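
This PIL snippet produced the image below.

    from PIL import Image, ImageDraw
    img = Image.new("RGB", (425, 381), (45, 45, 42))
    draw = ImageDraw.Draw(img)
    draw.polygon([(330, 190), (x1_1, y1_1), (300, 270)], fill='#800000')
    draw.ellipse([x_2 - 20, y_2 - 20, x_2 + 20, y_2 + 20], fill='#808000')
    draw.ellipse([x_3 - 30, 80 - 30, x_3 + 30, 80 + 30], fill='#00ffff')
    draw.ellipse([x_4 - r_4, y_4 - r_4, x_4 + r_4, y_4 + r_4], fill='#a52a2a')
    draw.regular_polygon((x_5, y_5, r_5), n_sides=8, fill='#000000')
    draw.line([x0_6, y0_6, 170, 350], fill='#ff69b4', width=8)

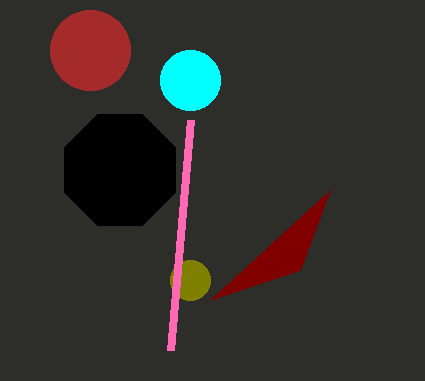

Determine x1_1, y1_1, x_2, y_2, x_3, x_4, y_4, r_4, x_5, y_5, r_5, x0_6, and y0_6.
x1_1 = 210
y1_1 = 300
x_2 = 190
y_2 = 280
x_3 = 190
x_4 = 90
y_4 = 50
r_4 = 40
x_5 = 120
y_5 = 170
r_5 = 60
x0_6 = 190
y0_6 = 120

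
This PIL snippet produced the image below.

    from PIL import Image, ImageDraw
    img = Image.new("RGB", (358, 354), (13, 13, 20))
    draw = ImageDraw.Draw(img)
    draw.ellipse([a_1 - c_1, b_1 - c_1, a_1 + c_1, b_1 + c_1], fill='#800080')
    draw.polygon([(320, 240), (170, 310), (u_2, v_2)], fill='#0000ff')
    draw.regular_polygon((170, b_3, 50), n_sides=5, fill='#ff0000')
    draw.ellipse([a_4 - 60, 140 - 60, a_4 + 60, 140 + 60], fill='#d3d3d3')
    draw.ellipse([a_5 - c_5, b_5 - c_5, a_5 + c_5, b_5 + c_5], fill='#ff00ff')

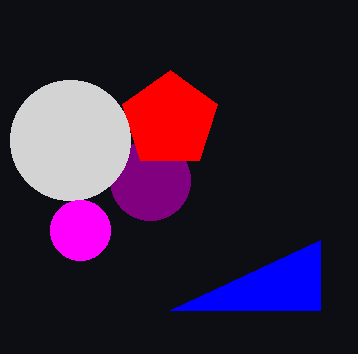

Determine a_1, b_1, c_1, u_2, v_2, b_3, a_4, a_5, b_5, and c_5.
a_1 = 150, b_1 = 180, c_1 = 40, u_2 = 320, v_2 = 310, b_3 = 120, a_4 = 70, a_5 = 80, b_5 = 230, c_5 = 30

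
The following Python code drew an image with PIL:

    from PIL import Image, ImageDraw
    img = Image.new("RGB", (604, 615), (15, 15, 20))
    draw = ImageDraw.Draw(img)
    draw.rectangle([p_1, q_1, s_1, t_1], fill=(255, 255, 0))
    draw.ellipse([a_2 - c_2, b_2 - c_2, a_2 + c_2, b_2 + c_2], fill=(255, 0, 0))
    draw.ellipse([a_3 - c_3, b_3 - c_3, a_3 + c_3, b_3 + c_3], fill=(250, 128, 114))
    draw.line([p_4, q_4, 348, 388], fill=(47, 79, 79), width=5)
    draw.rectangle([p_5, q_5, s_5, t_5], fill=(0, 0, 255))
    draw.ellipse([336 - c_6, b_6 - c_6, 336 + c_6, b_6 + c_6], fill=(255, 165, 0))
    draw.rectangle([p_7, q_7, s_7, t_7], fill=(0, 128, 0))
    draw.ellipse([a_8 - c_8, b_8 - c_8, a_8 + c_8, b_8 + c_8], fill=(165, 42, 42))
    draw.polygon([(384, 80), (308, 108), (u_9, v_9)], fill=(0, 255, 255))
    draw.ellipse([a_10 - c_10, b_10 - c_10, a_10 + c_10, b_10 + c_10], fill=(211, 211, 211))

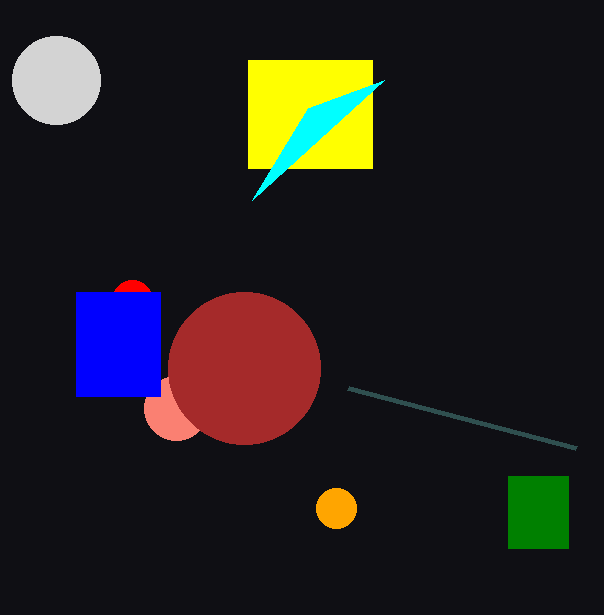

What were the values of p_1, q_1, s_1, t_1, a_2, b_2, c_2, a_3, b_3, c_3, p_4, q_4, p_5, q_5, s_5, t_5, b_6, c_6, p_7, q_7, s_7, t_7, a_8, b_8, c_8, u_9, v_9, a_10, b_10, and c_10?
p_1 = 248
q_1 = 60
s_1 = 372
t_1 = 168
a_2 = 132
b_2 = 300
c_2 = 20
a_3 = 176
b_3 = 408
c_3 = 32
p_4 = 576
q_4 = 448
p_5 = 76
q_5 = 292
s_5 = 160
t_5 = 396
b_6 = 508
c_6 = 20
p_7 = 508
q_7 = 476
s_7 = 568
t_7 = 548
a_8 = 244
b_8 = 368
c_8 = 76
u_9 = 252
v_9 = 200
a_10 = 56
b_10 = 80
c_10 = 44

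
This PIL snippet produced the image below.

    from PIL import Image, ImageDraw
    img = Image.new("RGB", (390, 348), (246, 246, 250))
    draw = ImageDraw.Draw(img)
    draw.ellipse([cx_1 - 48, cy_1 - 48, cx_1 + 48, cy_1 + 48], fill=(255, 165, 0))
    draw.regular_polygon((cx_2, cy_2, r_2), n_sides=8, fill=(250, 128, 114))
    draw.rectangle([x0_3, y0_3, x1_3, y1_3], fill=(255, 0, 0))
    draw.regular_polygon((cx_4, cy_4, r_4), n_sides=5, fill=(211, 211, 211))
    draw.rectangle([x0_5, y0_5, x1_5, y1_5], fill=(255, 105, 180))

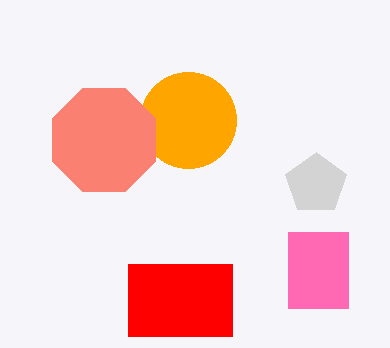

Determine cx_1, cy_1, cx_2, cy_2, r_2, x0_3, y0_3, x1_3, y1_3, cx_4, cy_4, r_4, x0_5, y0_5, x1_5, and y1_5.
cx_1 = 188, cy_1 = 120, cx_2 = 104, cy_2 = 140, r_2 = 56, x0_3 = 128, y0_3 = 264, x1_3 = 232, y1_3 = 336, cx_4 = 316, cy_4 = 184, r_4 = 32, x0_5 = 288, y0_5 = 232, x1_5 = 348, y1_5 = 308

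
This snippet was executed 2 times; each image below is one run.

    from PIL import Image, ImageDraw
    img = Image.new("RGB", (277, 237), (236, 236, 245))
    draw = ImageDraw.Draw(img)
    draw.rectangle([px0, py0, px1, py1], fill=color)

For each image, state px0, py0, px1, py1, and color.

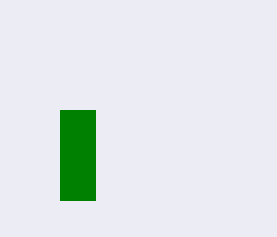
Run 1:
px0 = 60
py0 = 110
px1 = 95
py1 = 200
color = 'green'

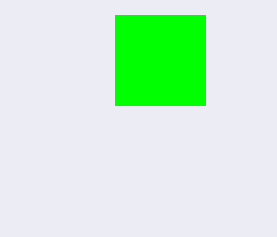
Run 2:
px0 = 115, py0 = 15, px1 = 205, py1 = 105, color = 'lime'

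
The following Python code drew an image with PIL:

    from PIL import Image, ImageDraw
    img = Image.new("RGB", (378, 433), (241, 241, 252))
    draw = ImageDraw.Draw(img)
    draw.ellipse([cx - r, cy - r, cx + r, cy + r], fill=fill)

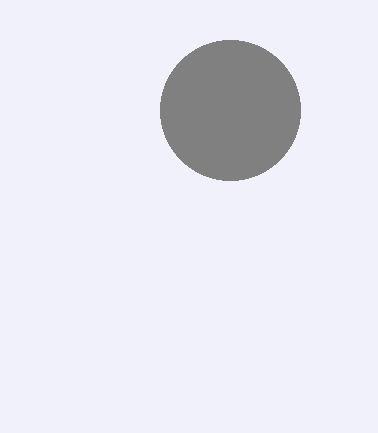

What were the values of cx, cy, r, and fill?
cx = 230, cy = 110, r = 70, fill = 'gray'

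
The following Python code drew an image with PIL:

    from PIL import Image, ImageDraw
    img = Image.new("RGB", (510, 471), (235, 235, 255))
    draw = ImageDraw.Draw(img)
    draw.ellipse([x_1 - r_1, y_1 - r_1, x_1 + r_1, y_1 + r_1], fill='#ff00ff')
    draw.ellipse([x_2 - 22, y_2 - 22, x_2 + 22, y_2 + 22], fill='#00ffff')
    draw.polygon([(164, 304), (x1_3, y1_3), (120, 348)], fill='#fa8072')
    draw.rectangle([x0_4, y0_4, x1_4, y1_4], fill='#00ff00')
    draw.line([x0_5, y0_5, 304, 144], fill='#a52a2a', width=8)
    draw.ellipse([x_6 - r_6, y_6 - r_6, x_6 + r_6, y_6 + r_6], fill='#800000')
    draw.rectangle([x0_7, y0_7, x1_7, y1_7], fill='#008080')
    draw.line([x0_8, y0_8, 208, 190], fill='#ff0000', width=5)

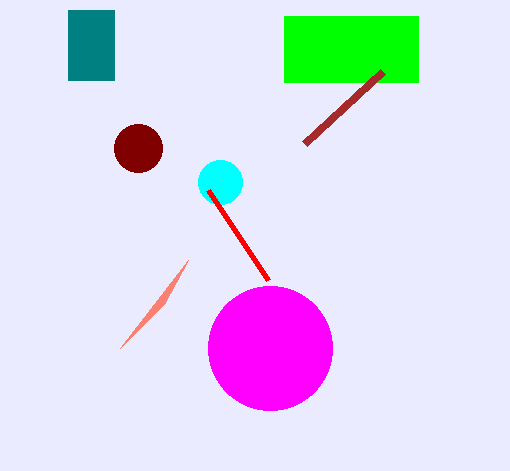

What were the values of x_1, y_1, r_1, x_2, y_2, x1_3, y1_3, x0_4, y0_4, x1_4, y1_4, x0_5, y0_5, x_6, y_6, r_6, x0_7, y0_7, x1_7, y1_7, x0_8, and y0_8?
x_1 = 270; y_1 = 348; r_1 = 62; x_2 = 220; y_2 = 182; x1_3 = 188; y1_3 = 260; x0_4 = 284; y0_4 = 16; x1_4 = 418; y1_4 = 82; x0_5 = 382; y0_5 = 72; x_6 = 138; y_6 = 148; r_6 = 24; x0_7 = 68; y0_7 = 10; x1_7 = 114; y1_7 = 80; x0_8 = 268; y0_8 = 280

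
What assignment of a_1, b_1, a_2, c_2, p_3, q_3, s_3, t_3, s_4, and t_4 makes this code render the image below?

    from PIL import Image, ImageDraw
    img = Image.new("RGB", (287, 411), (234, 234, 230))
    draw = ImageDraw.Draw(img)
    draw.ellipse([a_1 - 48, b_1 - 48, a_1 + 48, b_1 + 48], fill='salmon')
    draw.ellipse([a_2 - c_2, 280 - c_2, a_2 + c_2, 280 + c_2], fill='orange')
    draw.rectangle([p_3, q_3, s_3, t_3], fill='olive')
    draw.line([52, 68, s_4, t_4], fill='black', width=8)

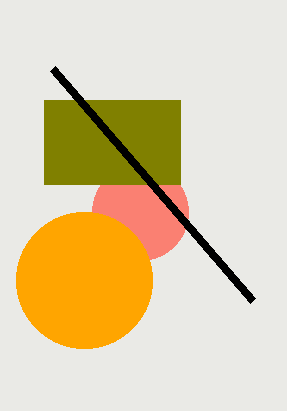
a_1 = 140
b_1 = 212
a_2 = 84
c_2 = 68
p_3 = 44
q_3 = 100
s_3 = 180
t_3 = 184
s_4 = 252
t_4 = 300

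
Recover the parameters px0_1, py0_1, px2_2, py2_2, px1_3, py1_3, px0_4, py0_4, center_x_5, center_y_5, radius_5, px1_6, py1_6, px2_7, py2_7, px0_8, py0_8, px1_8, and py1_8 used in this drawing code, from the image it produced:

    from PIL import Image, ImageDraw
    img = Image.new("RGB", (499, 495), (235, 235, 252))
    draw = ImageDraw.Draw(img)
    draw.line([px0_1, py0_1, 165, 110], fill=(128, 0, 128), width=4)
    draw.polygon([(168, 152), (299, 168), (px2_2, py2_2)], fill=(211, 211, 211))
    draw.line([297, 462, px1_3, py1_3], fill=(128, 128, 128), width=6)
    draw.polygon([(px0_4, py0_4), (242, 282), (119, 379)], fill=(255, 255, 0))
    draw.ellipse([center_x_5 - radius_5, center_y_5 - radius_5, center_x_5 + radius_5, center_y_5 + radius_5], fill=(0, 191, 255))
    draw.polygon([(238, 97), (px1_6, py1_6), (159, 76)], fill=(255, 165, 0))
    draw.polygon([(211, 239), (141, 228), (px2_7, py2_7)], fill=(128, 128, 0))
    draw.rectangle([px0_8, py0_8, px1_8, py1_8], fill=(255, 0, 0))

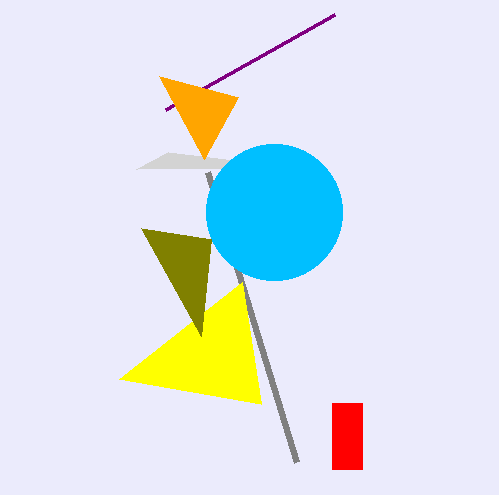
px0_1 = 334, py0_1 = 15, px2_2 = 136, py2_2 = 169, px1_3 = 208, py1_3 = 172, px0_4 = 261, py0_4 = 404, center_x_5 = 274, center_y_5 = 212, radius_5 = 68, px1_6 = 204, py1_6 = 159, px2_7 = 201, py2_7 = 336, px0_8 = 332, py0_8 = 403, px1_8 = 362, py1_8 = 469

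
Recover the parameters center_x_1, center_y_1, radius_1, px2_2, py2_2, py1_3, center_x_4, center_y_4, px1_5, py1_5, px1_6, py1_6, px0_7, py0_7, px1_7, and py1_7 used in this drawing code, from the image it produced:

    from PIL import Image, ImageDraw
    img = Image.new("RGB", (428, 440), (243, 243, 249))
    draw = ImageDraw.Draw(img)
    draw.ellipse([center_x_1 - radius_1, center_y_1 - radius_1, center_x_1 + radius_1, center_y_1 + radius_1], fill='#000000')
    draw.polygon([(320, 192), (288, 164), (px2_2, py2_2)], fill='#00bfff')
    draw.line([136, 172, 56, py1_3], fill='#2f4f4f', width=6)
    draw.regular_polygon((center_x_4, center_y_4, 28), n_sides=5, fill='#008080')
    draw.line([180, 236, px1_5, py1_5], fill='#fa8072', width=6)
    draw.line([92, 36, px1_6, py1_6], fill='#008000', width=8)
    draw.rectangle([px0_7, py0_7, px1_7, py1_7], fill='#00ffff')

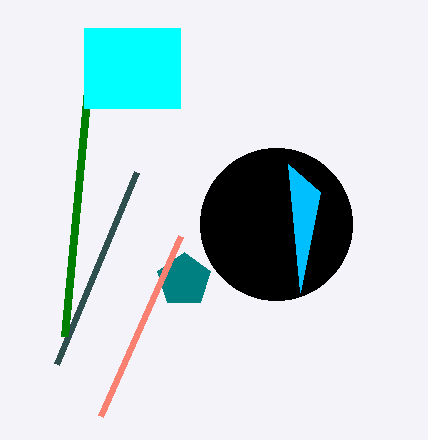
center_x_1 = 276, center_y_1 = 224, radius_1 = 76, px2_2 = 300, py2_2 = 292, py1_3 = 364, center_x_4 = 184, center_y_4 = 280, px1_5 = 100, py1_5 = 416, px1_6 = 64, py1_6 = 336, px0_7 = 84, py0_7 = 28, px1_7 = 180, py1_7 = 108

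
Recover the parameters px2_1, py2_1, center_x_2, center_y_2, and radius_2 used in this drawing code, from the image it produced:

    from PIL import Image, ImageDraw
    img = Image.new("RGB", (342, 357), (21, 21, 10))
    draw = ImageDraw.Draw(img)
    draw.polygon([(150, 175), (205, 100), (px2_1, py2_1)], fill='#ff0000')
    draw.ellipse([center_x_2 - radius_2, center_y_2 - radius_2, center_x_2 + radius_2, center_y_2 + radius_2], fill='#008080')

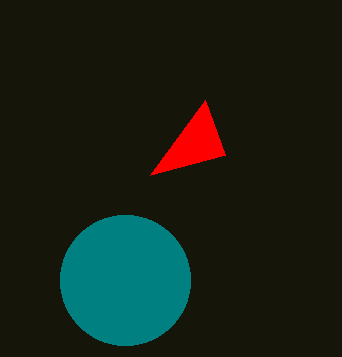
px2_1 = 225
py2_1 = 155
center_x_2 = 125
center_y_2 = 280
radius_2 = 65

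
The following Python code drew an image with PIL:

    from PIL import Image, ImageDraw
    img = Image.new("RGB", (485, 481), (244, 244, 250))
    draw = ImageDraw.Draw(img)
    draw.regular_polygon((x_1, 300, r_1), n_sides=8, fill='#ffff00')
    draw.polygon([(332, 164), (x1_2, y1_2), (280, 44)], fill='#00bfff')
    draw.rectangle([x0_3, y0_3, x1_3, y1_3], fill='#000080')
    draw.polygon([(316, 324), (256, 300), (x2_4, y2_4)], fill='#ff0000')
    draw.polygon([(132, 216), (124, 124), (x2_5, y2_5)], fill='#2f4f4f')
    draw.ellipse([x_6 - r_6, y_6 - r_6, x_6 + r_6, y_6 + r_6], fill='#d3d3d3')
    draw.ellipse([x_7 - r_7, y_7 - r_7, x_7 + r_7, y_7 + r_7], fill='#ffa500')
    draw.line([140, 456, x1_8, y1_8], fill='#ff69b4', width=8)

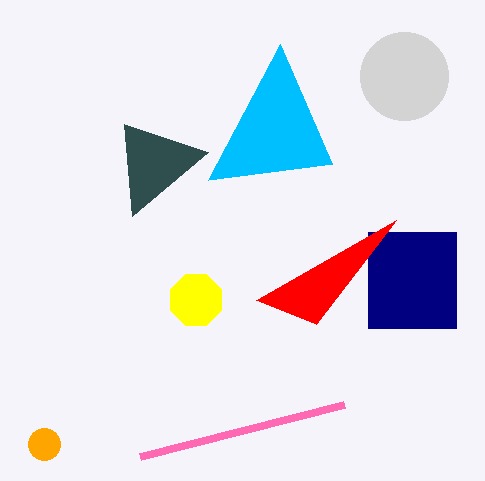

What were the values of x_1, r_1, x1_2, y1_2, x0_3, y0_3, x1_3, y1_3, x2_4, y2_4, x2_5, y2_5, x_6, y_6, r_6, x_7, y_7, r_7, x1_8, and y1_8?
x_1 = 196
r_1 = 28
x1_2 = 208
y1_2 = 180
x0_3 = 368
y0_3 = 232
x1_3 = 456
y1_3 = 328
x2_4 = 396
y2_4 = 220
x2_5 = 208
y2_5 = 152
x_6 = 404
y_6 = 76
r_6 = 44
x_7 = 44
y_7 = 444
r_7 = 16
x1_8 = 344
y1_8 = 404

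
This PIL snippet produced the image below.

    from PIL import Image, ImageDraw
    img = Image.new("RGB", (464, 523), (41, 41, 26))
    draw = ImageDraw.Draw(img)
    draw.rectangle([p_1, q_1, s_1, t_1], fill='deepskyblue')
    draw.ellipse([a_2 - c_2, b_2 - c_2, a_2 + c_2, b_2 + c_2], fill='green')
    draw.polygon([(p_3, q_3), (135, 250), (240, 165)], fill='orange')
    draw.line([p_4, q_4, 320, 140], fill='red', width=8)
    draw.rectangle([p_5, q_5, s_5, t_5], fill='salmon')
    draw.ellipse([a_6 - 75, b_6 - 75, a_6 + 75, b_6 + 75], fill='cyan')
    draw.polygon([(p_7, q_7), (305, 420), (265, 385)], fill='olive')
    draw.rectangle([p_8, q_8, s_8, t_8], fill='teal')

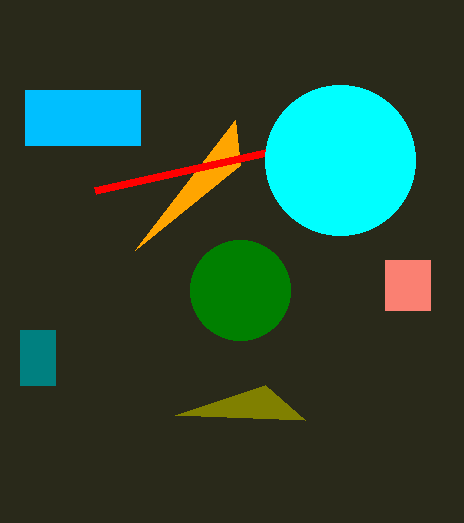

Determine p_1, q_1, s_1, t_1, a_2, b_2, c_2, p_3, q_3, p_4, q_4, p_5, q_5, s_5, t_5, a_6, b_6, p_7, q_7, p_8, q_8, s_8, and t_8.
p_1 = 25; q_1 = 90; s_1 = 140; t_1 = 145; a_2 = 240; b_2 = 290; c_2 = 50; p_3 = 235; q_3 = 120; p_4 = 95; q_4 = 190; p_5 = 385; q_5 = 260; s_5 = 430; t_5 = 310; a_6 = 340; b_6 = 160; p_7 = 175; q_7 = 415; p_8 = 20; q_8 = 330; s_8 = 55; t_8 = 385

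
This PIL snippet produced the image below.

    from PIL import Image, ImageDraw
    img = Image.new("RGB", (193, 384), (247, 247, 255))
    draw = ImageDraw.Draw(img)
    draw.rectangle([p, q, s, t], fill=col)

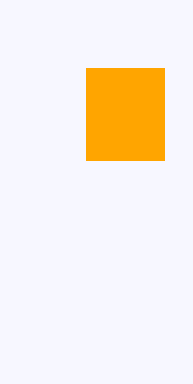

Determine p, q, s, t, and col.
p = 86; q = 68; s = 164; t = 160; col = 'orange'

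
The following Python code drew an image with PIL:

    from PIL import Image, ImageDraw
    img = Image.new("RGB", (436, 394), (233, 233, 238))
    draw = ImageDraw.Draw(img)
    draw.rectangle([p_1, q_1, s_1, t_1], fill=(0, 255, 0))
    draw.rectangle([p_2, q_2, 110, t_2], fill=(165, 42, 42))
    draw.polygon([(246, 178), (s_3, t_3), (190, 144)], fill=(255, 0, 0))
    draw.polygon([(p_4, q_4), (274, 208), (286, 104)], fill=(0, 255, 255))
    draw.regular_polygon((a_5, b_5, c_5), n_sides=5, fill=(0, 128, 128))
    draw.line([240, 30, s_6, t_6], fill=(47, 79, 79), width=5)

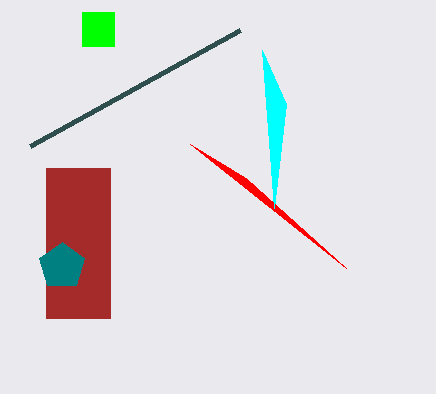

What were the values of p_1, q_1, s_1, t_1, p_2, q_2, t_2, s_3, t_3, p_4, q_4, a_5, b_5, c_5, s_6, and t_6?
p_1 = 82
q_1 = 12
s_1 = 114
t_1 = 46
p_2 = 46
q_2 = 168
t_2 = 318
s_3 = 346
t_3 = 268
p_4 = 262
q_4 = 50
a_5 = 62
b_5 = 266
c_5 = 24
s_6 = 30
t_6 = 146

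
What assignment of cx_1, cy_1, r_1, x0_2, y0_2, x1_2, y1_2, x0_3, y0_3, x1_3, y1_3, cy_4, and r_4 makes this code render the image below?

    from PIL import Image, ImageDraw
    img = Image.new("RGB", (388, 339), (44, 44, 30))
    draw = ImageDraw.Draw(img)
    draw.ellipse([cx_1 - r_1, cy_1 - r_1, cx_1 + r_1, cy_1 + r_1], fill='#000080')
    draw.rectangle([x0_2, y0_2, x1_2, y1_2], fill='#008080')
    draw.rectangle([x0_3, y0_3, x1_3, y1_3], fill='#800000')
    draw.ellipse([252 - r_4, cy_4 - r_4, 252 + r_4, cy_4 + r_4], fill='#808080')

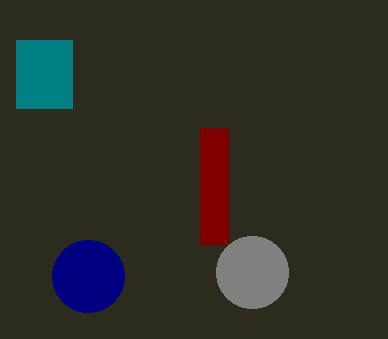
cx_1 = 88
cy_1 = 276
r_1 = 36
x0_2 = 16
y0_2 = 40
x1_2 = 72
y1_2 = 108
x0_3 = 200
y0_3 = 128
x1_3 = 228
y1_3 = 244
cy_4 = 272
r_4 = 36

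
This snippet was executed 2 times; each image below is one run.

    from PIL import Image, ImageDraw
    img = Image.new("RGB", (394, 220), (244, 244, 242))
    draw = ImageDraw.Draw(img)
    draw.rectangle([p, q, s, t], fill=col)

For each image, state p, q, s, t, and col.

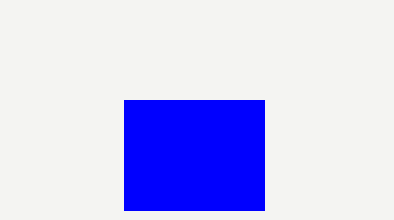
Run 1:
p = 124; q = 100; s = 264; t = 210; col = 'blue'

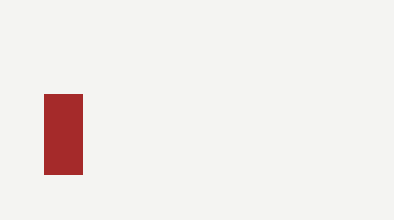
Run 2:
p = 44
q = 94
s = 82
t = 174
col = 'brown'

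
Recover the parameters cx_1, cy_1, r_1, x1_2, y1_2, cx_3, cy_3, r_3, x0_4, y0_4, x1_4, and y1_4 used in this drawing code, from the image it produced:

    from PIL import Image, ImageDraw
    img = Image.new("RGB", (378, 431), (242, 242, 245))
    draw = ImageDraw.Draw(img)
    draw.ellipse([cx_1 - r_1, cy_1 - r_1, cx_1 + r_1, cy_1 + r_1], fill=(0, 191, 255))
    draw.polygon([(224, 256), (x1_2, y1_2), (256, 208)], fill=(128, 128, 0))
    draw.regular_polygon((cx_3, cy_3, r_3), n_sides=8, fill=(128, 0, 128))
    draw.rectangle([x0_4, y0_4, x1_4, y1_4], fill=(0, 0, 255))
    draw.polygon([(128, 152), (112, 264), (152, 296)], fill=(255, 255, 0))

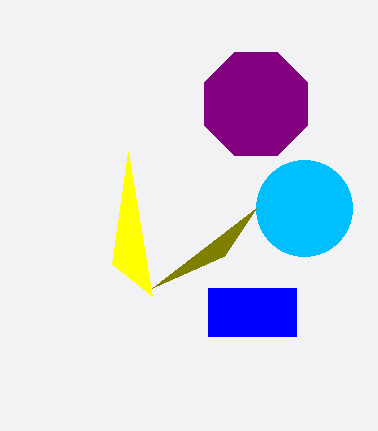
cx_1 = 304; cy_1 = 208; r_1 = 48; x1_2 = 152; y1_2 = 288; cx_3 = 256; cy_3 = 104; r_3 = 56; x0_4 = 208; y0_4 = 288; x1_4 = 296; y1_4 = 336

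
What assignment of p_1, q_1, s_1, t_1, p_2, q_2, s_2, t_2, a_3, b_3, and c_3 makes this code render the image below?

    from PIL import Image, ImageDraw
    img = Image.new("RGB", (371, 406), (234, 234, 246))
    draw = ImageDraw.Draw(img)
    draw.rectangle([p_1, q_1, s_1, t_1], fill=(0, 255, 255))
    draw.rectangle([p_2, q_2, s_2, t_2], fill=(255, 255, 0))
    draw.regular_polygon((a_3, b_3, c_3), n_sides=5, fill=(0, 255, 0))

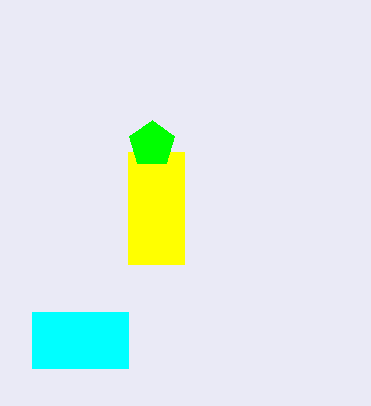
p_1 = 32
q_1 = 312
s_1 = 128
t_1 = 368
p_2 = 128
q_2 = 152
s_2 = 184
t_2 = 264
a_3 = 152
b_3 = 144
c_3 = 24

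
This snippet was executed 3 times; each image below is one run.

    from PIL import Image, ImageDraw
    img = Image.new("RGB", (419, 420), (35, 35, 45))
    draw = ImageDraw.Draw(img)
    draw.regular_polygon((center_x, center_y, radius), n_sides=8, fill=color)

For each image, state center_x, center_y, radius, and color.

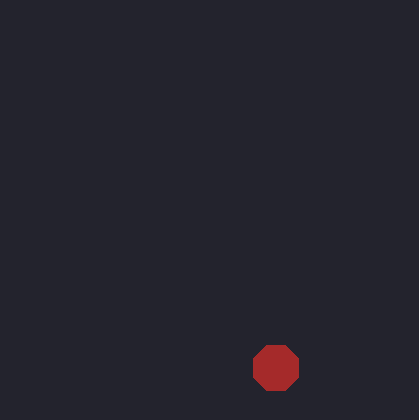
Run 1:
center_x = 276; center_y = 368; radius = 24; color = 'brown'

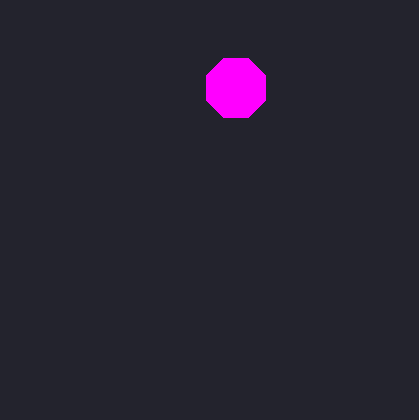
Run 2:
center_x = 236, center_y = 88, radius = 32, color = 'magenta'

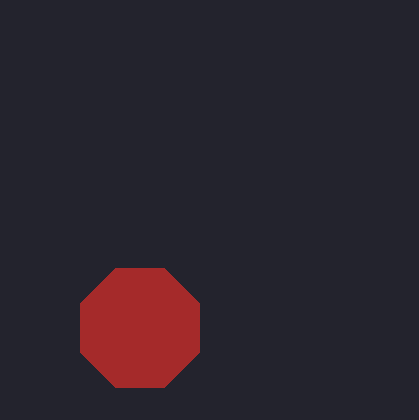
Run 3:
center_x = 140; center_y = 328; radius = 64; color = 'brown'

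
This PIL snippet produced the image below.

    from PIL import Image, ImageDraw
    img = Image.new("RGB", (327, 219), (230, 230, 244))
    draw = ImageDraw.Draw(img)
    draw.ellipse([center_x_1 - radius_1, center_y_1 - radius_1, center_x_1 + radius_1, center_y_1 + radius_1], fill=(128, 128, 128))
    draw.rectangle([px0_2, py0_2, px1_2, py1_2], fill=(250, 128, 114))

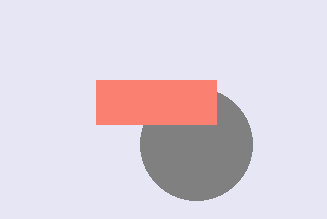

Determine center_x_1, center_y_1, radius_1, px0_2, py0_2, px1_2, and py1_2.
center_x_1 = 196, center_y_1 = 144, radius_1 = 56, px0_2 = 96, py0_2 = 80, px1_2 = 216, py1_2 = 124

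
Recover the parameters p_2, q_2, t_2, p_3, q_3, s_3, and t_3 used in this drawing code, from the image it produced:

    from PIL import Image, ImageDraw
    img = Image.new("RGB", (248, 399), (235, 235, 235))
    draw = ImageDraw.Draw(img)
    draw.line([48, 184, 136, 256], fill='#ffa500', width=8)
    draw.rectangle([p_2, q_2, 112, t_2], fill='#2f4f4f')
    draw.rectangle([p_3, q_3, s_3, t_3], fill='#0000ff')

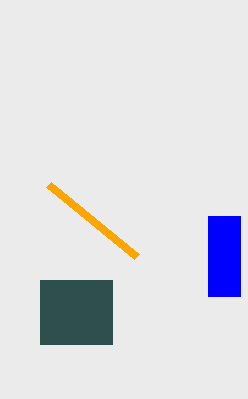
p_2 = 40; q_2 = 280; t_2 = 344; p_3 = 208; q_3 = 216; s_3 = 240; t_3 = 296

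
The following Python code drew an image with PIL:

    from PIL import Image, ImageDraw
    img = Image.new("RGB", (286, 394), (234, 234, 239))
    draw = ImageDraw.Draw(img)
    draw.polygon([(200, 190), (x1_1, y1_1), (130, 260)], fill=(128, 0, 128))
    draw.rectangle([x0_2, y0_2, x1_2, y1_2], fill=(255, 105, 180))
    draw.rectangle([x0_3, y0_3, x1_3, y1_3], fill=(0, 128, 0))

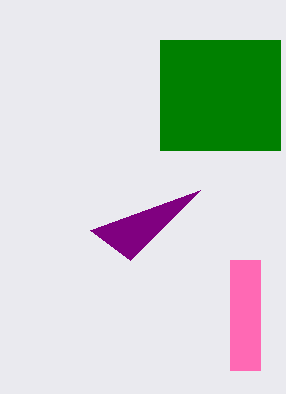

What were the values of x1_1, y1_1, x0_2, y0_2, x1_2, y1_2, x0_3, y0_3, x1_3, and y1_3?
x1_1 = 90
y1_1 = 230
x0_2 = 230
y0_2 = 260
x1_2 = 260
y1_2 = 370
x0_3 = 160
y0_3 = 40
x1_3 = 280
y1_3 = 150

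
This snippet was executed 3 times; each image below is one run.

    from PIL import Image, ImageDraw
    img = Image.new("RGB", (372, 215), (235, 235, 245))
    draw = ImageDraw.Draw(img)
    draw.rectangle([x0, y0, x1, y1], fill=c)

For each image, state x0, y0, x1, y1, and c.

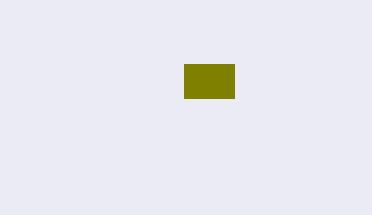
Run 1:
x0 = 184, y0 = 64, x1 = 234, y1 = 98, c = 'olive'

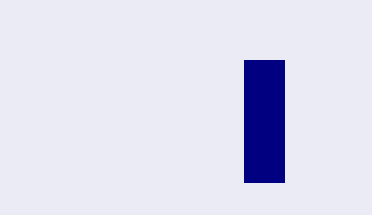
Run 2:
x0 = 244
y0 = 60
x1 = 284
y1 = 182
c = 'navy'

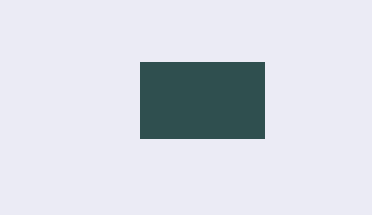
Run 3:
x0 = 140; y0 = 62; x1 = 264; y1 = 138; c = 'darkslategray'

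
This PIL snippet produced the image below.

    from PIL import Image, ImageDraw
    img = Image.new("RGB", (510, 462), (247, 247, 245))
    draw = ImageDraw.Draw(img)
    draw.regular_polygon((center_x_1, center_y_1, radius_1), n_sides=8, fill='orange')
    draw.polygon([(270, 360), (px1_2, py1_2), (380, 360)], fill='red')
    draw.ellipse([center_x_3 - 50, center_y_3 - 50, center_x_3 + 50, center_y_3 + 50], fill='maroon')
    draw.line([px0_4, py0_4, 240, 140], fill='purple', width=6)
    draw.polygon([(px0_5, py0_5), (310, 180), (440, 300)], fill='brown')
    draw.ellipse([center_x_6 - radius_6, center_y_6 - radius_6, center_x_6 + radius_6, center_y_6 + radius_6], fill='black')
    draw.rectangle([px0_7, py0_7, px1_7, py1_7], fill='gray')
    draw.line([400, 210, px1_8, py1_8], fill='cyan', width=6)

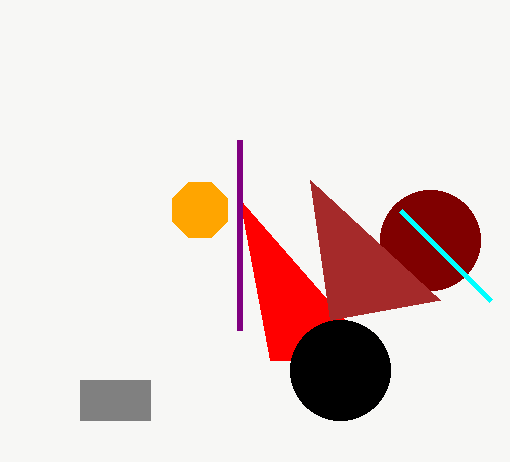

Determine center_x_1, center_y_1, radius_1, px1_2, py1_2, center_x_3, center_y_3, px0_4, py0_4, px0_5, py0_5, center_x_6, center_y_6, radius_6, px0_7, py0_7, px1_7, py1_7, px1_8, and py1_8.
center_x_1 = 200, center_y_1 = 210, radius_1 = 30, px1_2 = 240, py1_2 = 200, center_x_3 = 430, center_y_3 = 240, px0_4 = 240, py0_4 = 330, px0_5 = 330, py0_5 = 320, center_x_6 = 340, center_y_6 = 370, radius_6 = 50, px0_7 = 80, py0_7 = 380, px1_7 = 150, py1_7 = 420, px1_8 = 490, py1_8 = 300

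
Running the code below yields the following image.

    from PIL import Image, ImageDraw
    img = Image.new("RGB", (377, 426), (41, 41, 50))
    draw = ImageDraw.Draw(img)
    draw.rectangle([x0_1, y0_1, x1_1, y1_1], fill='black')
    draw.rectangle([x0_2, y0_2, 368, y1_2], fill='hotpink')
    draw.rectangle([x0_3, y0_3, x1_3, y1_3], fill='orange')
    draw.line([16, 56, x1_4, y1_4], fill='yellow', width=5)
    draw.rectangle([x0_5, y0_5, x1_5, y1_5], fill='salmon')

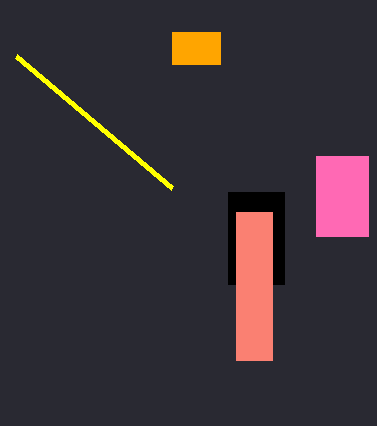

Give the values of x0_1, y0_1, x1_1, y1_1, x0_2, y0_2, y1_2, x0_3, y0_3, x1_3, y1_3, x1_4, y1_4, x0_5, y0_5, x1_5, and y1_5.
x0_1 = 228
y0_1 = 192
x1_1 = 284
y1_1 = 284
x0_2 = 316
y0_2 = 156
y1_2 = 236
x0_3 = 172
y0_3 = 32
x1_3 = 220
y1_3 = 64
x1_4 = 172
y1_4 = 188
x0_5 = 236
y0_5 = 212
x1_5 = 272
y1_5 = 360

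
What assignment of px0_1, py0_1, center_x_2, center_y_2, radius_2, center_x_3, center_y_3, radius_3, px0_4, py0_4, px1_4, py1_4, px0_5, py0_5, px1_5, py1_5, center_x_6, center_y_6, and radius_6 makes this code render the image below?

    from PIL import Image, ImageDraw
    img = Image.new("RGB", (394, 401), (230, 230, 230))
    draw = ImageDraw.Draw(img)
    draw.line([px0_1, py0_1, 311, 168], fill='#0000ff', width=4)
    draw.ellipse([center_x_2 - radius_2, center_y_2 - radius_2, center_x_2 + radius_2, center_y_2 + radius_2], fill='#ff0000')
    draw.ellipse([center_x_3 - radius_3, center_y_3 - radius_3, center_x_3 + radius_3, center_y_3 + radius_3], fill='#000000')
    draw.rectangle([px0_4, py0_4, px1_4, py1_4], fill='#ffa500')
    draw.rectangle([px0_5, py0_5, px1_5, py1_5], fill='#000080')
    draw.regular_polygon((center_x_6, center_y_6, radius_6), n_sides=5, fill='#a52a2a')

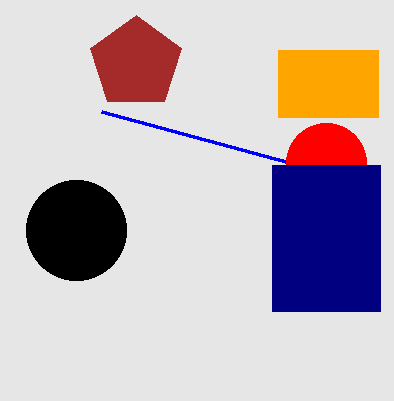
px0_1 = 101; py0_1 = 111; center_x_2 = 326; center_y_2 = 163; radius_2 = 40; center_x_3 = 76; center_y_3 = 230; radius_3 = 50; px0_4 = 278; py0_4 = 50; px1_4 = 378; py1_4 = 117; px0_5 = 272; py0_5 = 165; px1_5 = 380; py1_5 = 311; center_x_6 = 136; center_y_6 = 63; radius_6 = 48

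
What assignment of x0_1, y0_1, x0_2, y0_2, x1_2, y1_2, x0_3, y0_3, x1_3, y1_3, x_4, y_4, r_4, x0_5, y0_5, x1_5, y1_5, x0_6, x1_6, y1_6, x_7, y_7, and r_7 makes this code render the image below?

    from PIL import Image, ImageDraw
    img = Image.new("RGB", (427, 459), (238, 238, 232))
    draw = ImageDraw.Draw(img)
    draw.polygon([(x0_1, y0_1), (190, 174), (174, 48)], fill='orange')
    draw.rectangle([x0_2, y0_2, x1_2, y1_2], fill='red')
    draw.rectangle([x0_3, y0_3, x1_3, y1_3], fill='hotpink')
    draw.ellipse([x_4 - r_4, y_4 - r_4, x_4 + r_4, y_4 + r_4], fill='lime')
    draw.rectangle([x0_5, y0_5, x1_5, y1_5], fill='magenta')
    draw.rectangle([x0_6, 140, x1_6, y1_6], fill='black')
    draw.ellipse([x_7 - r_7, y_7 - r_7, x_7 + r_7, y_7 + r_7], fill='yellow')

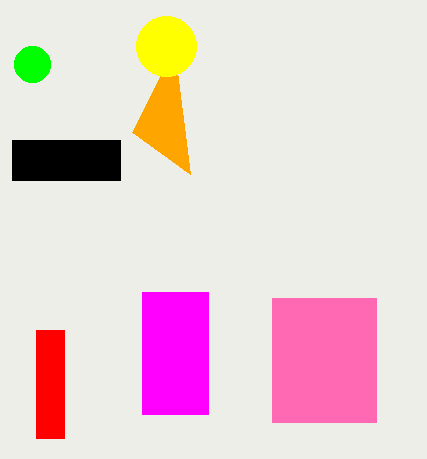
x0_1 = 132, y0_1 = 132, x0_2 = 36, y0_2 = 330, x1_2 = 64, y1_2 = 438, x0_3 = 272, y0_3 = 298, x1_3 = 376, y1_3 = 422, x_4 = 32, y_4 = 64, r_4 = 18, x0_5 = 142, y0_5 = 292, x1_5 = 208, y1_5 = 414, x0_6 = 12, x1_6 = 120, y1_6 = 180, x_7 = 166, y_7 = 46, r_7 = 30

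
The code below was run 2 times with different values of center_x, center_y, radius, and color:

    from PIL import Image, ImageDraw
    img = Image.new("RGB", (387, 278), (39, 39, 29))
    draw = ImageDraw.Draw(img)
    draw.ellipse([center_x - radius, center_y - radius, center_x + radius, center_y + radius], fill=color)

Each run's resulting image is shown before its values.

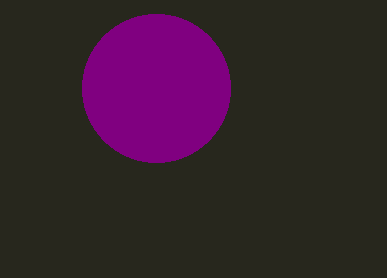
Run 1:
center_x = 156; center_y = 88; radius = 74; color = 'purple'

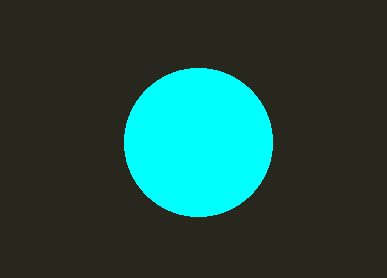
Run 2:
center_x = 198, center_y = 142, radius = 74, color = 'cyan'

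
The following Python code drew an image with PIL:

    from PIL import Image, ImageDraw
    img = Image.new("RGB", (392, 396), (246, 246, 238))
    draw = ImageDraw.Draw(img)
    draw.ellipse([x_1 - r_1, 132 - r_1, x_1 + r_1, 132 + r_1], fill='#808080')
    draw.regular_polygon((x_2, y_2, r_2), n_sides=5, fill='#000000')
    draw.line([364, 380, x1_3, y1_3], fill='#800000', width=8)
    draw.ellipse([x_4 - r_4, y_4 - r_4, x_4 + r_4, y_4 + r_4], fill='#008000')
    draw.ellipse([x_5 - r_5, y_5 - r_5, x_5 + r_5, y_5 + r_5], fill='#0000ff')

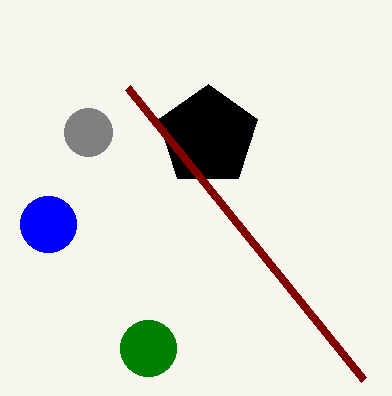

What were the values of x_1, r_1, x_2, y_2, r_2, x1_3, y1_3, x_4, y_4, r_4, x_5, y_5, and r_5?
x_1 = 88, r_1 = 24, x_2 = 208, y_2 = 136, r_2 = 52, x1_3 = 128, y1_3 = 88, x_4 = 148, y_4 = 348, r_4 = 28, x_5 = 48, y_5 = 224, r_5 = 28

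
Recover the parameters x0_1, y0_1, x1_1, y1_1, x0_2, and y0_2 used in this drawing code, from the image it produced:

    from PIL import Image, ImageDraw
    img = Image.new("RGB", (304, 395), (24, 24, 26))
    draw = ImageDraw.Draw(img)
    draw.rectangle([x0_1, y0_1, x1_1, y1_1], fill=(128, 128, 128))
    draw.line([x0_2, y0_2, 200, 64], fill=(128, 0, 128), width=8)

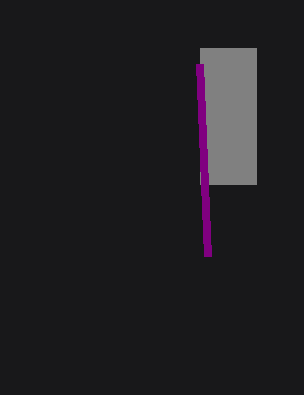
x0_1 = 200, y0_1 = 48, x1_1 = 256, y1_1 = 184, x0_2 = 208, y0_2 = 256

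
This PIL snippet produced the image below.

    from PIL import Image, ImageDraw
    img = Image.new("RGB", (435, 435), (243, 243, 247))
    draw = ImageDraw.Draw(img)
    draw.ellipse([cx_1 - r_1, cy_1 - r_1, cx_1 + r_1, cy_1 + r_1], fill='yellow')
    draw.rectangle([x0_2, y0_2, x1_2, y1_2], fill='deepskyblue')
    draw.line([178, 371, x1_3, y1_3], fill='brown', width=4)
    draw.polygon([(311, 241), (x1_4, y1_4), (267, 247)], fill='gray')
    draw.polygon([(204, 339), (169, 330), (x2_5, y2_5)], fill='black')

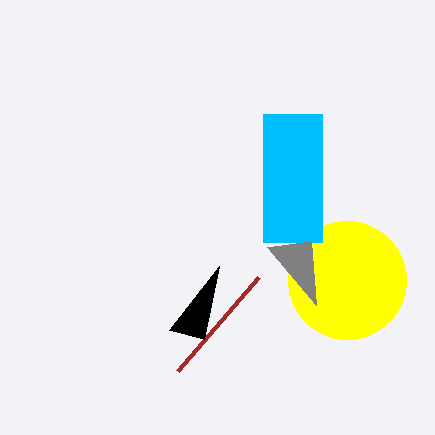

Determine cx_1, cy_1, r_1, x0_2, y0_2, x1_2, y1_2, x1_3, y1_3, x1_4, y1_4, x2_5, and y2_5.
cx_1 = 347
cy_1 = 280
r_1 = 59
x0_2 = 263
y0_2 = 114
x1_2 = 322
y1_2 = 242
x1_3 = 259
y1_3 = 277
x1_4 = 316
y1_4 = 305
x2_5 = 219
y2_5 = 266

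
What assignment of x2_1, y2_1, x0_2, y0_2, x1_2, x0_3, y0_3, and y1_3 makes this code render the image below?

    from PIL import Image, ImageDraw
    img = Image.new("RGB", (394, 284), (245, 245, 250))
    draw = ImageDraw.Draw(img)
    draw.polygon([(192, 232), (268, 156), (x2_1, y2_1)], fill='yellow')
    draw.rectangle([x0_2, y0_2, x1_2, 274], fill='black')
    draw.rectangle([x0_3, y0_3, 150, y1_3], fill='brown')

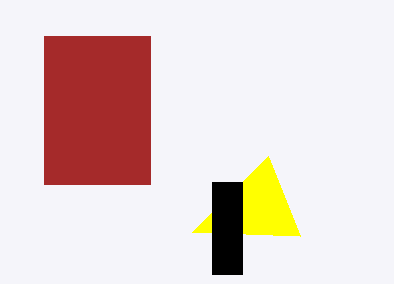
x2_1 = 300; y2_1 = 236; x0_2 = 212; y0_2 = 182; x1_2 = 242; x0_3 = 44; y0_3 = 36; y1_3 = 184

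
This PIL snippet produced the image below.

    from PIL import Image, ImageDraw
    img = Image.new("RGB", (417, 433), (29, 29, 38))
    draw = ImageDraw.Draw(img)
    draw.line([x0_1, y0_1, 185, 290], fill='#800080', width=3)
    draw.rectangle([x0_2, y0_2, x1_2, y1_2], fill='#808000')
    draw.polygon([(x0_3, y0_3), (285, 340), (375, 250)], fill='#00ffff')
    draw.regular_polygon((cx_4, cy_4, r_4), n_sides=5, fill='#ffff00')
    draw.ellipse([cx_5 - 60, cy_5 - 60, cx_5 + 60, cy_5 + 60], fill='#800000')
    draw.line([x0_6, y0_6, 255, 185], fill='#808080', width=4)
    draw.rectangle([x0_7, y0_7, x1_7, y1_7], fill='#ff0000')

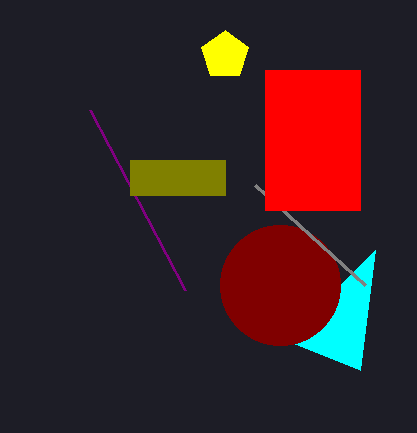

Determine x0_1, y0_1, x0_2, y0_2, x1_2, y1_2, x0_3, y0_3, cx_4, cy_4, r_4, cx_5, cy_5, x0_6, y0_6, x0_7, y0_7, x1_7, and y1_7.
x0_1 = 90; y0_1 = 110; x0_2 = 130; y0_2 = 160; x1_2 = 225; y1_2 = 195; x0_3 = 360; y0_3 = 370; cx_4 = 225; cy_4 = 55; r_4 = 25; cx_5 = 280; cy_5 = 285; x0_6 = 365; y0_6 = 285; x0_7 = 265; y0_7 = 70; x1_7 = 360; y1_7 = 210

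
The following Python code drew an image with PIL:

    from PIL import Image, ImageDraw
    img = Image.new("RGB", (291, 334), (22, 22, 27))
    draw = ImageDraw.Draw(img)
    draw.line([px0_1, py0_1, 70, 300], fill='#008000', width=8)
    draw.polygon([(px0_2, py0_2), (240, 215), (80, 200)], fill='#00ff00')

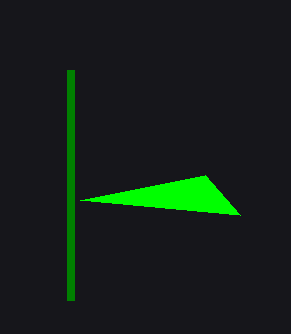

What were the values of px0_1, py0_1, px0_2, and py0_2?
px0_1 = 70
py0_1 = 70
px0_2 = 205
py0_2 = 175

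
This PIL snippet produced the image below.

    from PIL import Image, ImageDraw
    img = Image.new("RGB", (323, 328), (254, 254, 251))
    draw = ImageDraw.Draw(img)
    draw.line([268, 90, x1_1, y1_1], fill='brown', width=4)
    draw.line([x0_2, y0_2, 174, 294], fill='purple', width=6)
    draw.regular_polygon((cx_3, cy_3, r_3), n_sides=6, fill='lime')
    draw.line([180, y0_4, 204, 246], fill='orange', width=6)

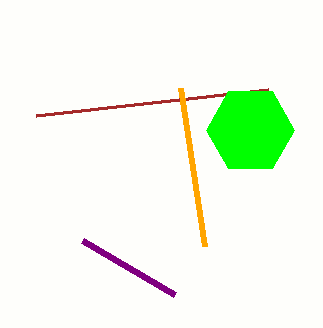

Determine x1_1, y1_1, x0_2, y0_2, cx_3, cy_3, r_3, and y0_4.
x1_1 = 36, y1_1 = 116, x0_2 = 82, y0_2 = 240, cx_3 = 250, cy_3 = 130, r_3 = 44, y0_4 = 88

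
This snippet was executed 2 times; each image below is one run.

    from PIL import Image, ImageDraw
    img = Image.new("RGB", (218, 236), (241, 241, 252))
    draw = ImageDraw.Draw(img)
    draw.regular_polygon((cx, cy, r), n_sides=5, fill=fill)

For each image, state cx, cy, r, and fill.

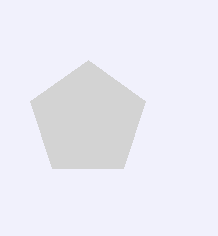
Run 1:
cx = 88
cy = 120
r = 60
fill = 'lightgray'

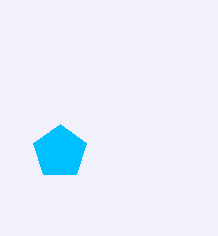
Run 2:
cx = 60
cy = 152
r = 28
fill = 'deepskyblue'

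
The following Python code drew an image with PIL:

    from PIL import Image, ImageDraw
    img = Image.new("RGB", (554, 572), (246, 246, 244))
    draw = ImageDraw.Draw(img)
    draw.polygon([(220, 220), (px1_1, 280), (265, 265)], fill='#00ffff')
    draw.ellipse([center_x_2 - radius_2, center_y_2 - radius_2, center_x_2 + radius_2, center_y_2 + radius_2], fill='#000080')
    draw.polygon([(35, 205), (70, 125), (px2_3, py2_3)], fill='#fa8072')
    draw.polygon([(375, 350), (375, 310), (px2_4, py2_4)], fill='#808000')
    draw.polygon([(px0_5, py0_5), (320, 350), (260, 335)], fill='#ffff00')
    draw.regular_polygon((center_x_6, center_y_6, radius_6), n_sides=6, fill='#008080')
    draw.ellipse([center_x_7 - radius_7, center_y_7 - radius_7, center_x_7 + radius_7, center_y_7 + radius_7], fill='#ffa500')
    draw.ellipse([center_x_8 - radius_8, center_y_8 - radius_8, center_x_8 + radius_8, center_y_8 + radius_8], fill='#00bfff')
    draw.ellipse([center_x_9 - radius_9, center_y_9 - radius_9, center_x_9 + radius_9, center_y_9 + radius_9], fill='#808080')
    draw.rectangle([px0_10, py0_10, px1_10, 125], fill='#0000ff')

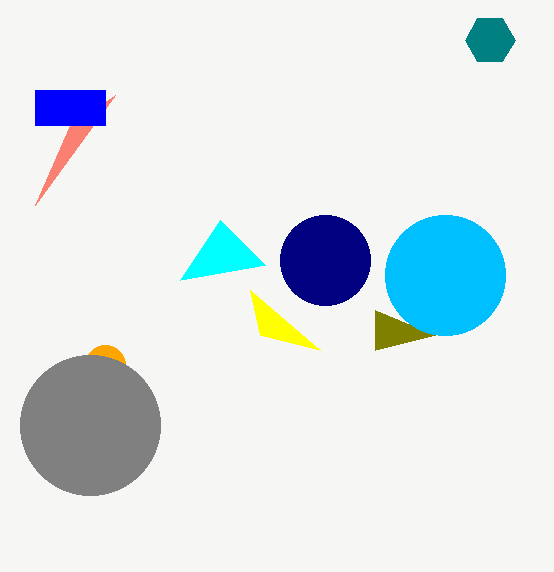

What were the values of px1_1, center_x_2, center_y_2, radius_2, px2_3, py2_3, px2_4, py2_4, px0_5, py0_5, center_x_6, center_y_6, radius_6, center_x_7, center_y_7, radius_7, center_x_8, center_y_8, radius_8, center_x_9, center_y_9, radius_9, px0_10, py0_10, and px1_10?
px1_1 = 180, center_x_2 = 325, center_y_2 = 260, radius_2 = 45, px2_3 = 115, py2_3 = 95, px2_4 = 435, py2_4 = 335, px0_5 = 250, py0_5 = 290, center_x_6 = 490, center_y_6 = 40, radius_6 = 25, center_x_7 = 105, center_y_7 = 365, radius_7 = 20, center_x_8 = 445, center_y_8 = 275, radius_8 = 60, center_x_9 = 90, center_y_9 = 425, radius_9 = 70, px0_10 = 35, py0_10 = 90, px1_10 = 105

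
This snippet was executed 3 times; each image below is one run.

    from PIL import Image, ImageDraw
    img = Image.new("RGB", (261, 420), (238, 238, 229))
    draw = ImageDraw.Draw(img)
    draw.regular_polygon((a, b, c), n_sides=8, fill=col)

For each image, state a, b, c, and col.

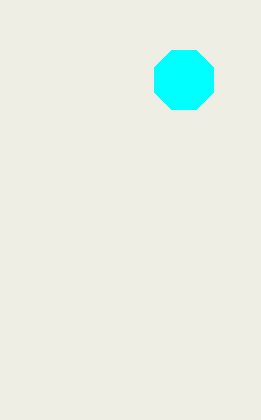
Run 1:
a = 184; b = 80; c = 32; col = 'cyan'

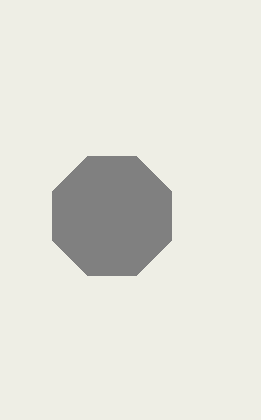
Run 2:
a = 112
b = 216
c = 64
col = 'gray'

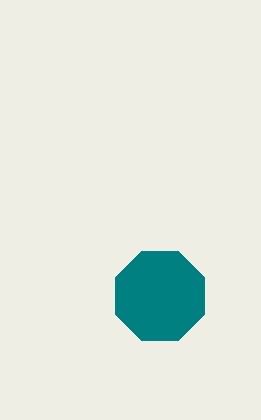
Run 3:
a = 160
b = 296
c = 48
col = 'teal'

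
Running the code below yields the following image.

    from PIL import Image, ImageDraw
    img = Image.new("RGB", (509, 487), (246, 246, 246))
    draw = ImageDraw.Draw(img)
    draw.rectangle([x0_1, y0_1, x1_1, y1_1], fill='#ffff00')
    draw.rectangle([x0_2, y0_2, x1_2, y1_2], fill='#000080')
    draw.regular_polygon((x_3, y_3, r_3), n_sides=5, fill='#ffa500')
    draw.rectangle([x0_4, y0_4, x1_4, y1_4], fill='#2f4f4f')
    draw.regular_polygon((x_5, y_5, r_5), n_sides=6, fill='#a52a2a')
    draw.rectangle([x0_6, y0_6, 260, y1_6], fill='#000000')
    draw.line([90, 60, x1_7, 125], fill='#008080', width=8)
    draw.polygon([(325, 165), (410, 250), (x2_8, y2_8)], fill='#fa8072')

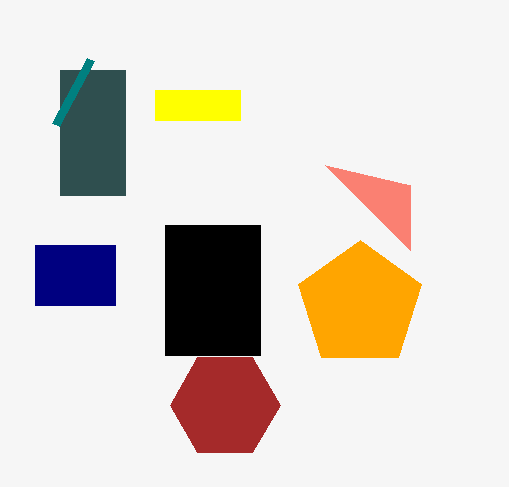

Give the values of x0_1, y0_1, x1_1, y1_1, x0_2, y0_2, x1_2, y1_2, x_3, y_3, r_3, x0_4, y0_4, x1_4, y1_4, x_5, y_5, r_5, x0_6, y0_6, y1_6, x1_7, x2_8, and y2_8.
x0_1 = 155, y0_1 = 90, x1_1 = 240, y1_1 = 120, x0_2 = 35, y0_2 = 245, x1_2 = 115, y1_2 = 305, x_3 = 360, y_3 = 305, r_3 = 65, x0_4 = 60, y0_4 = 70, x1_4 = 125, y1_4 = 195, x_5 = 225, y_5 = 405, r_5 = 55, x0_6 = 165, y0_6 = 225, y1_6 = 355, x1_7 = 55, x2_8 = 410, y2_8 = 185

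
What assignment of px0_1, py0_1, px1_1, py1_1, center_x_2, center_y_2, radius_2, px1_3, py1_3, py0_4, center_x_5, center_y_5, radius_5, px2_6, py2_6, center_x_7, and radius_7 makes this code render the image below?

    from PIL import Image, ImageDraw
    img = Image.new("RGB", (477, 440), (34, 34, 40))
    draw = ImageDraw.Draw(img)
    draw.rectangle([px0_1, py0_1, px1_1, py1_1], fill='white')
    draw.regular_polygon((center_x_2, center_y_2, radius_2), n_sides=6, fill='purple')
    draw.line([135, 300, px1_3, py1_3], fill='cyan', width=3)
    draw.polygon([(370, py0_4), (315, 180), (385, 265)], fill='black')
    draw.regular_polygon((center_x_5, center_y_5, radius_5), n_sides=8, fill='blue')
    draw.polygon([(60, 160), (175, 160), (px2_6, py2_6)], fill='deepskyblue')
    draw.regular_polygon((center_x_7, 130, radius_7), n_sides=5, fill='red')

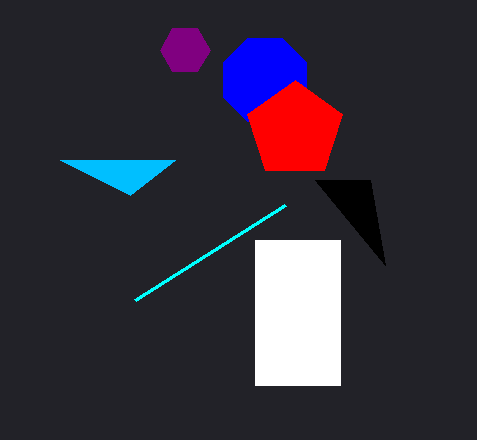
px0_1 = 255; py0_1 = 240; px1_1 = 340; py1_1 = 385; center_x_2 = 185; center_y_2 = 50; radius_2 = 25; px1_3 = 285; py1_3 = 205; py0_4 = 180; center_x_5 = 265; center_y_5 = 80; radius_5 = 45; px2_6 = 130; py2_6 = 195; center_x_7 = 295; radius_7 = 50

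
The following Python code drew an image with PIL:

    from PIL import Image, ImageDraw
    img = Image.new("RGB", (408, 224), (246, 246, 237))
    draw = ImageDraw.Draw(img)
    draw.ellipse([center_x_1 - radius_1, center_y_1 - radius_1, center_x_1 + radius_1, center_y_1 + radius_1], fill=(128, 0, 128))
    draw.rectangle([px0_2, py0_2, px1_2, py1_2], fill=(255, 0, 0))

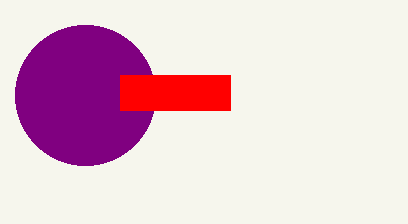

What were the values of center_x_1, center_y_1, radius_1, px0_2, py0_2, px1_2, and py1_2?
center_x_1 = 85, center_y_1 = 95, radius_1 = 70, px0_2 = 120, py0_2 = 75, px1_2 = 230, py1_2 = 110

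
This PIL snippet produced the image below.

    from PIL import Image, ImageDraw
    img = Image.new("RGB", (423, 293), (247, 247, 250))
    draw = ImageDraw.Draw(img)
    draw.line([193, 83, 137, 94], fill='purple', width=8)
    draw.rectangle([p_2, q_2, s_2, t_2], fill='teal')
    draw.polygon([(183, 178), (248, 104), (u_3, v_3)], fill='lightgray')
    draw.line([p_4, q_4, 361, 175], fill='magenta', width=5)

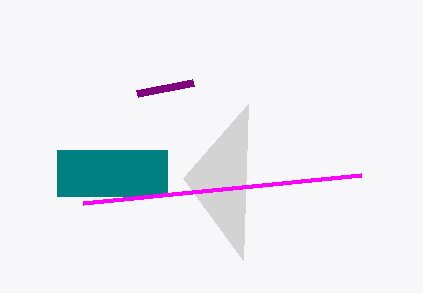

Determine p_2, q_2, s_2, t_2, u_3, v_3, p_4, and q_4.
p_2 = 57, q_2 = 150, s_2 = 167, t_2 = 196, u_3 = 243, v_3 = 260, p_4 = 83, q_4 = 203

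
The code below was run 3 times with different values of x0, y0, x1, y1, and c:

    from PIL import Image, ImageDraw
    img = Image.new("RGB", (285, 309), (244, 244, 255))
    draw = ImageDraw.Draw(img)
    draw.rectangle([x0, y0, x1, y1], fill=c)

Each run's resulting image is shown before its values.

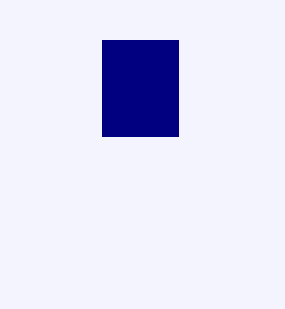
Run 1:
x0 = 102
y0 = 40
x1 = 178
y1 = 136
c = 'navy'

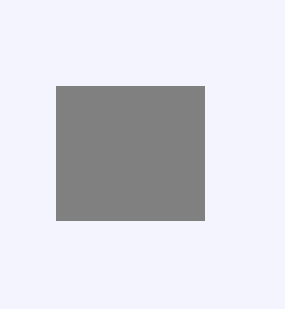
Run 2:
x0 = 56; y0 = 86; x1 = 204; y1 = 220; c = 'gray'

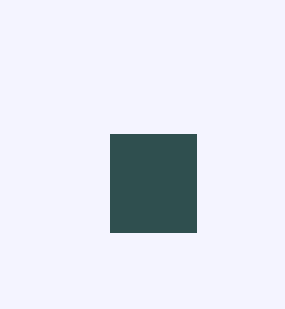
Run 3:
x0 = 110, y0 = 134, x1 = 196, y1 = 232, c = 'darkslategray'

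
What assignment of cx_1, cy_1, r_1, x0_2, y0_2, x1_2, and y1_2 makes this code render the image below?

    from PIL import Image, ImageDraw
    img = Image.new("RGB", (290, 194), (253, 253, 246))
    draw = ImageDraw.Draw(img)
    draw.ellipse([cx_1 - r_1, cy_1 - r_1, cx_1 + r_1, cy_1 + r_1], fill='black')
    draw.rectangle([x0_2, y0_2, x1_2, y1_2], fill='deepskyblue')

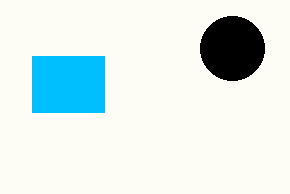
cx_1 = 232; cy_1 = 48; r_1 = 32; x0_2 = 32; y0_2 = 56; x1_2 = 104; y1_2 = 112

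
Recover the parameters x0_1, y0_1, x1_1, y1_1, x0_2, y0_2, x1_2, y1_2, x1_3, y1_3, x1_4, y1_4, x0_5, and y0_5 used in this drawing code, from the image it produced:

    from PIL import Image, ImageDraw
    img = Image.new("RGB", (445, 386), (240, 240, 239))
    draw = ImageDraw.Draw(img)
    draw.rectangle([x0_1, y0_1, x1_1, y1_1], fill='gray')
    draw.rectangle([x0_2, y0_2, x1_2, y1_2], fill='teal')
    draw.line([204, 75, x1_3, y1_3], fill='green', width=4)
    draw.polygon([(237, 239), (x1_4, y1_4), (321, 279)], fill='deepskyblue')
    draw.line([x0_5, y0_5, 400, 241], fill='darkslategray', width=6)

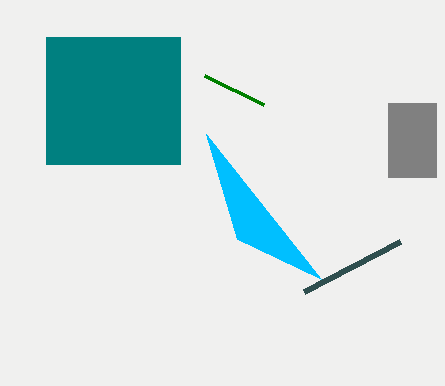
x0_1 = 388; y0_1 = 103; x1_1 = 436; y1_1 = 177; x0_2 = 46; y0_2 = 37; x1_2 = 180; y1_2 = 164; x1_3 = 263; y1_3 = 104; x1_4 = 206; y1_4 = 134; x0_5 = 304; y0_5 = 291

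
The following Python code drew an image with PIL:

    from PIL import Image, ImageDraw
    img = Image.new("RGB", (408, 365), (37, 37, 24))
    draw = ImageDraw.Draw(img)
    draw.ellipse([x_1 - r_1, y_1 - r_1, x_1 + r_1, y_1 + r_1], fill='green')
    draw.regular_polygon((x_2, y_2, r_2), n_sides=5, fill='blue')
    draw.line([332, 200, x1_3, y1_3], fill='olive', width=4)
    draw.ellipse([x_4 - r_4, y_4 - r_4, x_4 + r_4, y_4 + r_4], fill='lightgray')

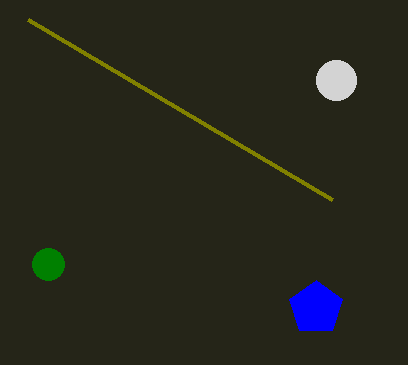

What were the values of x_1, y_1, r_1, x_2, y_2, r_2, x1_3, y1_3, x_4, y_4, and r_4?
x_1 = 48; y_1 = 264; r_1 = 16; x_2 = 316; y_2 = 308; r_2 = 28; x1_3 = 28; y1_3 = 20; x_4 = 336; y_4 = 80; r_4 = 20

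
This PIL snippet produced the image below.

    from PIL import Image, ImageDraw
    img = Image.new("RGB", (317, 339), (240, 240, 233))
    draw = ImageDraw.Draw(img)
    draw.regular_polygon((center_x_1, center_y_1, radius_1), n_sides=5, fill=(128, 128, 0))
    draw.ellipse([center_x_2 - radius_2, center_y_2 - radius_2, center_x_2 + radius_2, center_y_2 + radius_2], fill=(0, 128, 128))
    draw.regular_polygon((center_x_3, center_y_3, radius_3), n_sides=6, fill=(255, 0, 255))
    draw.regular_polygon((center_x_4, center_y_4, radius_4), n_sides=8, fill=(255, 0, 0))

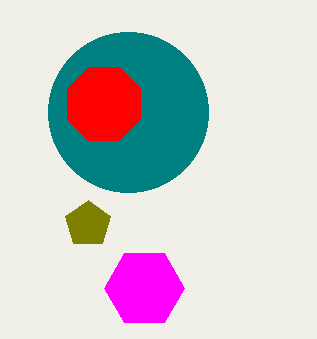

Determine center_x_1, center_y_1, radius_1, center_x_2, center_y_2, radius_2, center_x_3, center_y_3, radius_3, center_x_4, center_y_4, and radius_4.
center_x_1 = 88; center_y_1 = 224; radius_1 = 24; center_x_2 = 128; center_y_2 = 112; radius_2 = 80; center_x_3 = 144; center_y_3 = 288; radius_3 = 40; center_x_4 = 104; center_y_4 = 104; radius_4 = 40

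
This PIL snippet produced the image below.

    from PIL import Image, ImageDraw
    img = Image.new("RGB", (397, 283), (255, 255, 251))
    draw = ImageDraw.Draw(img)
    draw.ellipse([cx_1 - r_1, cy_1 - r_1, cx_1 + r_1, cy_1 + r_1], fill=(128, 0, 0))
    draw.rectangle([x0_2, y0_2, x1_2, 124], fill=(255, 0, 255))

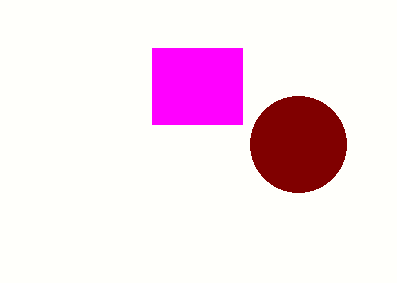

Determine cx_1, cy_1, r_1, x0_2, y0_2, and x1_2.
cx_1 = 298
cy_1 = 144
r_1 = 48
x0_2 = 152
y0_2 = 48
x1_2 = 242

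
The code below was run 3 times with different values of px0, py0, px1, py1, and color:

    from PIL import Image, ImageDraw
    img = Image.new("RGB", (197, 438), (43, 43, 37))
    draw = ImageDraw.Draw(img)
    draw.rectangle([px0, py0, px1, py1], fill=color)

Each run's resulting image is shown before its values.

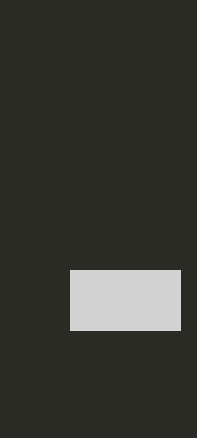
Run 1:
px0 = 70
py0 = 270
px1 = 180
py1 = 330
color = 'lightgray'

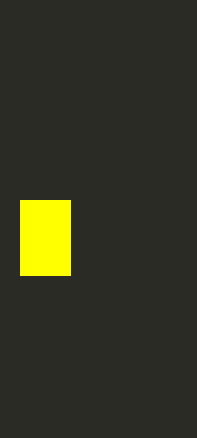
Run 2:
px0 = 20; py0 = 200; px1 = 70; py1 = 275; color = 'yellow'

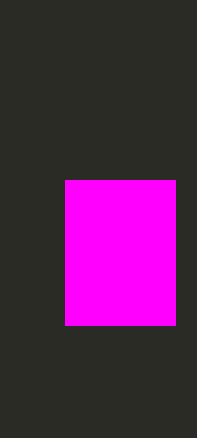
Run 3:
px0 = 65, py0 = 180, px1 = 175, py1 = 325, color = 'magenta'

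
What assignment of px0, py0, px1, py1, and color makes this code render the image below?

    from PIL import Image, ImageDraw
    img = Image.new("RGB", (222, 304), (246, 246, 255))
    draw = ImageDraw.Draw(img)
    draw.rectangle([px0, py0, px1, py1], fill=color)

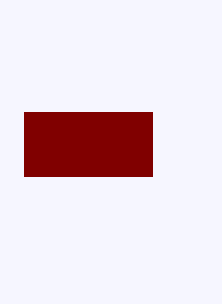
px0 = 24
py0 = 112
px1 = 152
py1 = 176
color = 'maroon'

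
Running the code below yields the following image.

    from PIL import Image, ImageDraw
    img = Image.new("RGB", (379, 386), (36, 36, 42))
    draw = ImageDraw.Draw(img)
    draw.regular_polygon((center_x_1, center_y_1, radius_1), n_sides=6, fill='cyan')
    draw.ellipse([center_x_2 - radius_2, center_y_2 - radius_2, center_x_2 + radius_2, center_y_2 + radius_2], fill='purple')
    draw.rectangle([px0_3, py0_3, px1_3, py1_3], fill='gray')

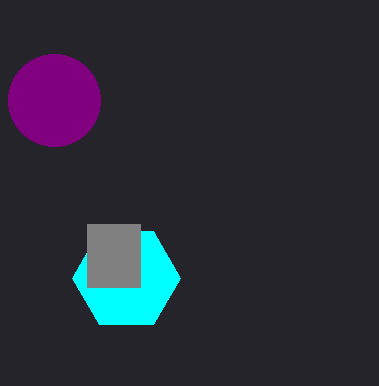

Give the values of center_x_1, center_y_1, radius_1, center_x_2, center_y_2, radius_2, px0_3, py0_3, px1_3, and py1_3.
center_x_1 = 126; center_y_1 = 278; radius_1 = 54; center_x_2 = 54; center_y_2 = 100; radius_2 = 46; px0_3 = 87; py0_3 = 224; px1_3 = 140; py1_3 = 287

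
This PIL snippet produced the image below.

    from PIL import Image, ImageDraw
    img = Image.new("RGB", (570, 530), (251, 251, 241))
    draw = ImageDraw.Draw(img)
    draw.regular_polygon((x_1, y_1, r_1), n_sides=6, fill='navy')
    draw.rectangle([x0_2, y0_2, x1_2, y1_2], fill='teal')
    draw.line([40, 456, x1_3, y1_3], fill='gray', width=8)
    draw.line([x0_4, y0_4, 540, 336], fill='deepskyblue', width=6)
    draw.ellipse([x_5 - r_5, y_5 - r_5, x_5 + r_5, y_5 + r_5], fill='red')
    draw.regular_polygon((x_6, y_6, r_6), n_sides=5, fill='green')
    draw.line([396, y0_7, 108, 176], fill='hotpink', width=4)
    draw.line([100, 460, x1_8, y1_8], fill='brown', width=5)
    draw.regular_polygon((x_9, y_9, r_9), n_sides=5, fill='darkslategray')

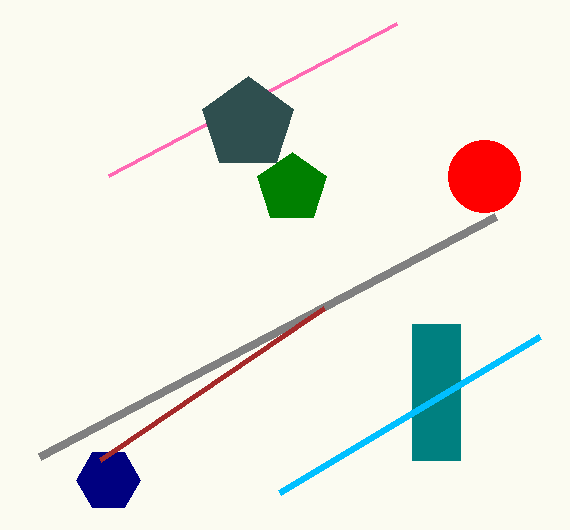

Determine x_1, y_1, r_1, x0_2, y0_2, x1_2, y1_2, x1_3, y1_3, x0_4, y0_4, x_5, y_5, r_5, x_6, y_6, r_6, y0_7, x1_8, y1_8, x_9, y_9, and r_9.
x_1 = 108
y_1 = 480
r_1 = 32
x0_2 = 412
y0_2 = 324
x1_2 = 460
y1_2 = 460
x1_3 = 496
y1_3 = 216
x0_4 = 280
y0_4 = 492
x_5 = 484
y_5 = 176
r_5 = 36
x_6 = 292
y_6 = 188
r_6 = 36
y0_7 = 24
x1_8 = 324
y1_8 = 308
x_9 = 248
y_9 = 124
r_9 = 48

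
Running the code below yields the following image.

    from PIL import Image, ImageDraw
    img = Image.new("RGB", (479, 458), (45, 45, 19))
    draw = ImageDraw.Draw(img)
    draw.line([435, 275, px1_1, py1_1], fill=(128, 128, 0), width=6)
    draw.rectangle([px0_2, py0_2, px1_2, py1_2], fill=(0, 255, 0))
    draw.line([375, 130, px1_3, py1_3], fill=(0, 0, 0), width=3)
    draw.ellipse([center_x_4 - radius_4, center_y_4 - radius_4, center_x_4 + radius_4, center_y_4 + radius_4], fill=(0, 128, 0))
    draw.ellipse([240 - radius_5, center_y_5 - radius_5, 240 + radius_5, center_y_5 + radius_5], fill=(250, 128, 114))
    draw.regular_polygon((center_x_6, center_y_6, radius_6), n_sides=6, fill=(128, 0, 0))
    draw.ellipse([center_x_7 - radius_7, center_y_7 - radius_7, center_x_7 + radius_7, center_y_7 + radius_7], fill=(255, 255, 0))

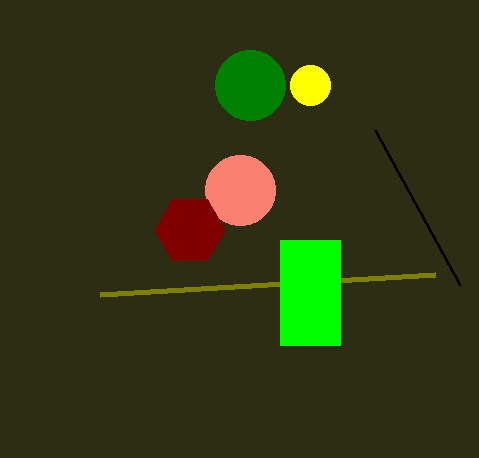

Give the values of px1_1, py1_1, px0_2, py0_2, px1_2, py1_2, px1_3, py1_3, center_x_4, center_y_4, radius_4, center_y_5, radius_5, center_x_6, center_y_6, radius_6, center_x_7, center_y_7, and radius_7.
px1_1 = 100; py1_1 = 295; px0_2 = 280; py0_2 = 240; px1_2 = 340; py1_2 = 345; px1_3 = 460; py1_3 = 285; center_x_4 = 250; center_y_4 = 85; radius_4 = 35; center_y_5 = 190; radius_5 = 35; center_x_6 = 190; center_y_6 = 230; radius_6 = 35; center_x_7 = 310; center_y_7 = 85; radius_7 = 20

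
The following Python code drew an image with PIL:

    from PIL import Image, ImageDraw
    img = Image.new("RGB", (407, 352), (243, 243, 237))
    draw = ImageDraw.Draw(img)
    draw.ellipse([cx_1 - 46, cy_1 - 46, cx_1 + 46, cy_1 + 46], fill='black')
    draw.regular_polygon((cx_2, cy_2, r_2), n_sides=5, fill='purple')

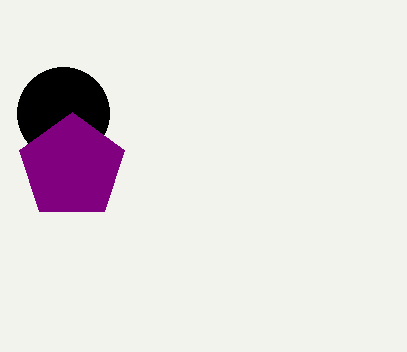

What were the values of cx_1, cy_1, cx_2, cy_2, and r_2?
cx_1 = 63
cy_1 = 113
cx_2 = 72
cy_2 = 167
r_2 = 55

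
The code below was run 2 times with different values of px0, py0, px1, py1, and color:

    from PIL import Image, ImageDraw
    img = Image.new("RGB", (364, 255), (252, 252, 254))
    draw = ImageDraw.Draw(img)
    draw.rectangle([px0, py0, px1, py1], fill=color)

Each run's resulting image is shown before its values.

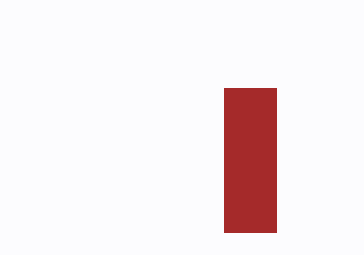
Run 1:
px0 = 224
py0 = 88
px1 = 276
py1 = 232
color = 'brown'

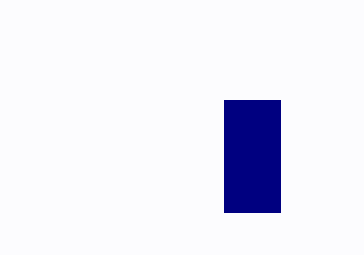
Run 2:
px0 = 224
py0 = 100
px1 = 280
py1 = 212
color = 'navy'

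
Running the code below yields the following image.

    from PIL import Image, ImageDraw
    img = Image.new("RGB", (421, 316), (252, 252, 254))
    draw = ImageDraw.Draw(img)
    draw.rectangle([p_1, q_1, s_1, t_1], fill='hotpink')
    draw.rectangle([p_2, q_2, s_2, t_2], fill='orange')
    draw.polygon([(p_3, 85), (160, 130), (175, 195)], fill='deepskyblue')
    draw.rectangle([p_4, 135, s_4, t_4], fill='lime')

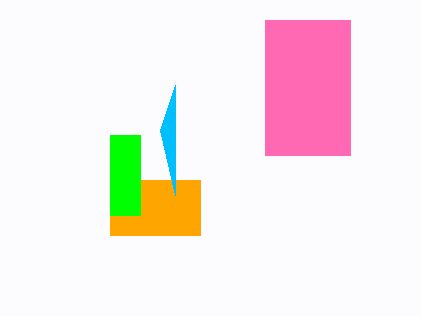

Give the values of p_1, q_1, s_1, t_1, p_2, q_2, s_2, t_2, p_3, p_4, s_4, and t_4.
p_1 = 265; q_1 = 20; s_1 = 350; t_1 = 155; p_2 = 110; q_2 = 180; s_2 = 200; t_2 = 235; p_3 = 175; p_4 = 110; s_4 = 140; t_4 = 215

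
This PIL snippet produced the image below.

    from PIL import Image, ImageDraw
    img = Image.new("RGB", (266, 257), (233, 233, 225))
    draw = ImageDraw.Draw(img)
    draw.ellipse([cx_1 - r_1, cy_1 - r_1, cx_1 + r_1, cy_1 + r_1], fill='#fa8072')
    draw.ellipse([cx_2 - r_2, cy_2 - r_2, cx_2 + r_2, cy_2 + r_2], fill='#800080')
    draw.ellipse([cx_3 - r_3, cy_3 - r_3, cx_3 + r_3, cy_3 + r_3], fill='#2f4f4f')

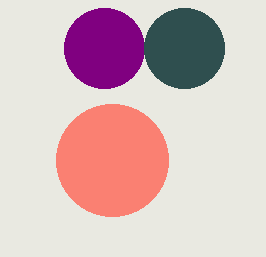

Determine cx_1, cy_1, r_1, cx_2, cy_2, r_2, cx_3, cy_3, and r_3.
cx_1 = 112; cy_1 = 160; r_1 = 56; cx_2 = 104; cy_2 = 48; r_2 = 40; cx_3 = 184; cy_3 = 48; r_3 = 40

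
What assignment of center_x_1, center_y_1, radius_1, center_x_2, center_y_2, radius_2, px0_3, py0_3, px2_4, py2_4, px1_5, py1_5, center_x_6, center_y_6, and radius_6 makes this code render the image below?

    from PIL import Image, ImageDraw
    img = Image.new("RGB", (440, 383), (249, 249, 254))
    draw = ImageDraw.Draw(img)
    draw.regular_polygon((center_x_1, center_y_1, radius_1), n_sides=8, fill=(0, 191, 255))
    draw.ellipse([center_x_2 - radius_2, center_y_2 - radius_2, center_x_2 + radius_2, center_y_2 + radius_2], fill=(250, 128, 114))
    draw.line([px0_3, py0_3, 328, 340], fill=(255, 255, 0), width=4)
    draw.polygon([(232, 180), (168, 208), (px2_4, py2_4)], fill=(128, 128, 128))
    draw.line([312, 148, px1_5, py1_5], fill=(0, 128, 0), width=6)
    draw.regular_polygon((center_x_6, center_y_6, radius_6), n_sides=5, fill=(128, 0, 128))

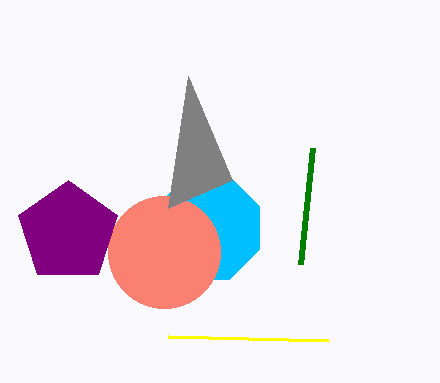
center_x_1 = 208, center_y_1 = 228, radius_1 = 56, center_x_2 = 164, center_y_2 = 252, radius_2 = 56, px0_3 = 168, py0_3 = 336, px2_4 = 188, py2_4 = 76, px1_5 = 300, py1_5 = 264, center_x_6 = 68, center_y_6 = 232, radius_6 = 52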